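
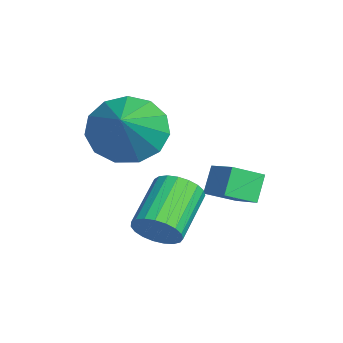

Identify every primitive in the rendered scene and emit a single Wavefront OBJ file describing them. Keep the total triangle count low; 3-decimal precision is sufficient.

v 0.767 0.459 -0.949
v 1.425 0.644 -1.746
v 2.253 0.081 0.189
v 1.345 1.162 -1.472
v 1.083 1.457 -1.031
v 0.72 1.434 -0.564
v 0.371 1.102 -0.22
v 0.149 0.566 -0.107
v 0.123 -0.005 -0.262
v 0.301 -0.428 -0.635
v 0.627 -0.57 -1.107
v 0.998 -0.385 -1.53
v 1.295 0.067 -1.768
v 2.114 3.065 -1.982
v 2.289 2.242 -1.542
v 2.882 3.412 -1.637
v 3.056 2.588 -1.197
v 2.544 2.792 -2.663
v 2.718 1.968 -2.223
v 3.311 3.138 -2.318
v 3.486 2.315 -1.878
v 3.674 0.693 -2.818
v 4.107 1.055 -2.495
v 2.959 1.79 -1.78
v 2.526 1.427 -2.102
v 4.064 1.203 -2.717
v 2.915 1.938 -2.002
v 3.953 1.263 -2.956
v 2.805 1.998 -2.241
v 3.794 1.224 -3.172
v 2.646 1.959 -2.456
v 3.615 1.094 -3.326
v 2.466 1.829 -2.61
v 3.445 0.894 -3.392
v 2.297 1.629 -2.676
v 3.316 0.659 -3.359
v 2.167 1.394 -2.643
v 3.248 0.43 -3.232
v 2.099 1.165 -2.517
v 3.254 0.246 -3.034
v 2.105 0.981 -2.318
v 3.333 0.14 -2.798
v 2.184 0.875 -2.083
v 3.47 0.129 -2.566
v 2.322 0.864 -1.85
v 3.643 0.215 -2.377
v 2.495 0.95 -1.662
v 3.822 0.384 -2.265
v 2.673 1.119 -1.549
v 3.975 0.607 -2.248
v 2.826 1.342 -1.532
v 4.076 0.844 -2.329
v 2.927 1.579 -1.614
f 2 1 4
f 2 4 3
f 4 1 5
f 4 5 3
f 5 1 6
f 5 6 3
f 6 1 7
f 6 7 3
f 7 1 8
f 7 8 3
f 8 1 9
f 8 9 3
f 9 1 10
f 9 10 3
f 10 1 11
f 10 11 3
f 11 1 12
f 11 12 3
f 12 1 13
f 12 13 3
f 13 1 2
f 13 2 3
f 15 17 14
f 18 15 14
f 14 17 16
f 16 18 14
f 15 21 17
f 19 15 18
f 19 21 15
f 17 21 16
f 20 18 16
f 16 21 20
f 20 19 18
f 21 19 20
f 23 22 26
f 23 26 24
f 24 26 27
f 24 27 25
f 26 22 28
f 26 28 27
f 27 28 29
f 27 29 25
f 28 22 30
f 28 30 29
f 29 30 31
f 29 31 25
f 30 22 32
f 30 32 31
f 31 32 33
f 31 33 25
f 32 22 34
f 32 34 33
f 33 34 35
f 33 35 25
f 34 22 36
f 34 36 35
f 35 36 37
f 35 37 25
f 36 22 38
f 36 38 37
f 37 38 39
f 37 39 25
f 38 22 40
f 38 40 39
f 39 40 41
f 39 41 25
f 40 22 42
f 40 42 41
f 41 42 43
f 41 43 25
f 42 22 44
f 42 44 43
f 43 44 45
f 43 45 25
f 44 22 46
f 44 46 45
f 45 46 47
f 45 47 25
f 46 22 48
f 46 48 47
f 47 48 49
f 47 49 25
f 48 22 50
f 48 50 49
f 49 50 51
f 49 51 25
f 50 22 52
f 50 52 51
f 51 52 53
f 51 53 25
f 52 22 23
f 52 23 53
f 53 23 24
f 53 24 25



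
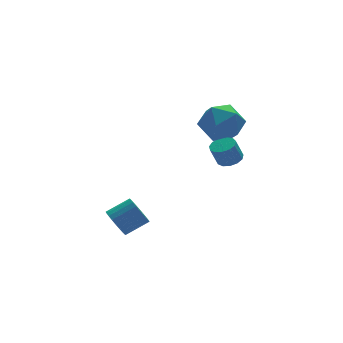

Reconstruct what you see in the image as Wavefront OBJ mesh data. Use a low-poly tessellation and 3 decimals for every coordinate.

v 3.564 0.178 1.337
v 3.927 -0.317 1.482
v 3.539 -0.312 2.468
v 3.176 0.182 2.323
v 4.118 -0.027 1.556
v 3.73 -0.023 2.542
v 4.134 0.328 1.56
v 3.746 0.332 2.547
v 3.968 0.635 1.494
v 3.58 0.639 2.48
v 3.675 0.797 1.378
v 3.287 0.801 2.364
v 3.346 0.762 1.248
v 2.958 0.767 2.235
v 3.086 0.542 1.147
v 2.698 0.547 2.134
v 2.978 0.206 1.106
v 2.59 0.211 2.093
v 3.056 -0.138 1.139
v 2.668 -0.134 2.125
v 3.296 -0.383 1.234
v 2.908 -0.378 2.22
v 3.62 -0.449 1.362
v 3.232 -0.445 2.348
v -2.329 -0.68 -0.887
v -1.994 -0.268 -1.431
v -0.897 -0.348 -0.817
v -1.231 -0.76 -0.273
v -2.083 -0.056 -1.244
v -0.986 -0.135 -0.63
v -2.21 0.061 -1.003
v -1.113 -0.018 -0.389
v -2.354 0.066 -0.744
v -1.257 -0.014 -0.13
v -2.495 -0.043 -0.507
v -1.398 -0.123 0.107
v -2.61 -0.25 -0.328
v -1.513 -0.329 0.286
v -2.683 -0.521 -0.234
v -1.585 -0.601 0.38
v -2.701 -0.817 -0.239
v -1.604 -0.897 0.375
v -2.663 -1.092 -0.343
v -1.566 -1.172 0.271
v -2.574 -1.305 -0.53
v -1.477 -1.384 0.084
v -2.447 -1.422 -0.771
v -1.35 -1.501 -0.157
v -2.303 -1.426 -1.03
v -1.206 -1.506 -0.416
v -2.162 -1.317 -1.267
v -1.065 -1.397 -0.653
v -2.047 -1.111 -1.446
v -0.95 -1.19 -0.832
v -1.975 -0.839 -1.54
v -0.877 -0.919 -0.926
v -1.956 -0.543 -1.535
v -0.859 -0.623 -0.921
v 4.264 1.692 3.903
v 4.715 0.957 3.085
v 2.505 1.423 3.175
v 2.956 0.688 2.357
v 2.934 0.364 3.5
v 4.021 0.53 3.95
v 3.199 1.85 2.31
v 4.286 2.016 2.76
v 4.056 1.055 2.101
v 3.892 0.136 2.836
v 3.328 2.244 3.424
v 3.164 1.325 4.159
f 2 1 5
f 2 5 3
f 3 5 6
f 3 6 4
f 5 1 7
f 5 7 6
f 6 7 8
f 6 8 4
f 7 1 9
f 7 9 8
f 8 9 10
f 8 10 4
f 9 1 11
f 9 11 10
f 10 11 12
f 10 12 4
f 11 1 13
f 11 13 12
f 12 13 14
f 12 14 4
f 13 1 15
f 13 15 14
f 14 15 16
f 14 16 4
f 15 1 17
f 15 17 16
f 16 17 18
f 16 18 4
f 17 1 19
f 17 19 18
f 18 19 20
f 18 20 4
f 19 1 21
f 19 21 20
f 20 21 22
f 20 22 4
f 21 1 23
f 21 23 22
f 22 23 24
f 22 24 4
f 23 1 2
f 23 2 24
f 24 2 3
f 24 3 4
f 26 25 29
f 26 29 27
f 27 29 30
f 27 30 28
f 29 25 31
f 29 31 30
f 30 31 32
f 30 32 28
f 31 25 33
f 31 33 32
f 32 33 34
f 32 34 28
f 33 25 35
f 33 35 34
f 34 35 36
f 34 36 28
f 35 25 37
f 35 37 36
f 36 37 38
f 36 38 28
f 37 25 39
f 37 39 38
f 38 39 40
f 38 40 28
f 39 25 41
f 39 41 40
f 40 41 42
f 40 42 28
f 41 25 43
f 41 43 42
f 42 43 44
f 42 44 28
f 43 25 45
f 43 45 44
f 44 45 46
f 44 46 28
f 45 25 47
f 45 47 46
f 46 47 48
f 46 48 28
f 47 25 49
f 47 49 48
f 48 49 50
f 48 50 28
f 49 25 51
f 49 51 50
f 50 51 52
f 50 52 28
f 51 25 53
f 51 53 52
f 52 53 54
f 52 54 28
f 53 25 55
f 53 55 54
f 54 55 56
f 54 56 28
f 55 25 57
f 55 57 56
f 56 57 58
f 56 58 28
f 57 25 26
f 57 26 58
f 58 26 27
f 58 27 28
f 59 70 64
f 59 64 60
f 59 60 66
f 59 66 69
f 59 69 70
f 60 64 68
f 64 70 63
f 70 69 61
f 69 66 65
f 66 60 67
f 62 68 63
f 62 63 61
f 62 61 65
f 62 65 67
f 62 67 68
f 63 68 64
f 61 63 70
f 65 61 69
f 67 65 66
f 68 67 60



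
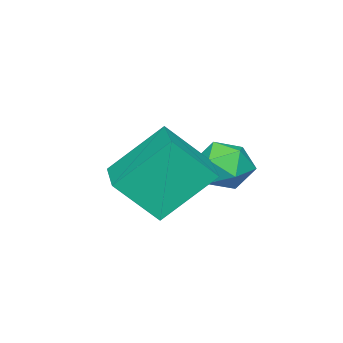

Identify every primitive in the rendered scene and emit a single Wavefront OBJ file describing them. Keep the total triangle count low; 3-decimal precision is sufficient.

v 0.233 -2.354 3.283
v 0.574 -2.529 3.849
v 0.486 -3.331 2.831
v 0.827 -3.506 3.397
v 0.146 -3.449 3.411
v -0.011 -2.846 3.691
v 1.071 -3.014 2.989
v 0.914 -2.411 3.269
v 1.091 -2.937 3.668
v 0.52 -3.205 3.929
v 0.54 -2.655 2.751
v -0.031 -2.923 3.012
v 2.276 -4.559 3.441
v 1.459 -3.747 4.537
v 1.725 -3.829 2.489
v 0.907 -3.017 3.585
v 3.273 -3.683 3.535
v 2.455 -2.871 4.631
v 2.721 -2.953 2.583
v 1.904 -2.141 3.679
f 1 12 6
f 1 6 2
f 1 2 8
f 1 8 11
f 1 11 12
f 2 6 10
f 6 12 5
f 12 11 3
f 11 8 7
f 8 2 9
f 4 10 5
f 4 5 3
f 4 3 7
f 4 7 9
f 4 9 10
f 5 10 6
f 3 5 12
f 7 3 11
f 9 7 8
f 10 9 2
f 14 16 13
f 17 14 13
f 13 16 15
f 15 17 13
f 14 20 16
f 18 14 17
f 18 20 14
f 16 20 15
f 19 17 15
f 15 20 19
f 19 18 17
f 20 18 19



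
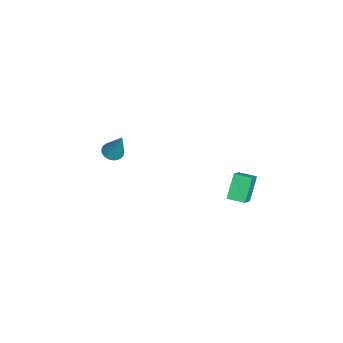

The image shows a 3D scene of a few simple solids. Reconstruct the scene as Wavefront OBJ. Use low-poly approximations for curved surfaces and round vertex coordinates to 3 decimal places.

v -4.228 -3.542 -0.087
v -3.619 -3.483 -0.305
v -3.632 -2.978 1.727
v -3.718 -3.236 -0.349
v -3.906 -3.041 -0.348
v -4.149 -2.933 -0.301
v -4.406 -2.93 -0.218
v -4.632 -3.033 -0.111
v -4.789 -3.224 -0.001
v -4.848 -3.469 0.095
v -4.801 -3.727 0.16
v -4.654 -3.953 0.181
v -4.434 -4.108 0.157
v -4.178 -4.165 0.09
v -3.931 -4.114 -0.007
v -3.735 -3.964 -0.118
v -3.625 -3.741 -0.223
v 1.712 3.268 3.911
v 2.805 2.998 4.856
v 1.992 4.195 3.852
v 3.085 3.925 4.797
v 2.635 2.915 2.743
v 3.728 2.645 3.688
v 2.915 3.842 2.684
v 4.008 3.572 3.629
f 2 1 4
f 2 4 3
f 4 1 5
f 4 5 3
f 5 1 6
f 5 6 3
f 6 1 7
f 6 7 3
f 7 1 8
f 7 8 3
f 8 1 9
f 8 9 3
f 9 1 10
f 9 10 3
f 10 1 11
f 10 11 3
f 11 1 12
f 11 12 3
f 12 1 13
f 12 13 3
f 13 1 14
f 13 14 3
f 14 1 15
f 14 15 3
f 15 1 16
f 15 16 3
f 16 1 17
f 16 17 3
f 17 1 2
f 17 2 3
f 19 21 18
f 22 19 18
f 18 21 20
f 20 22 18
f 19 25 21
f 23 19 22
f 23 25 19
f 21 25 20
f 24 22 20
f 20 25 24
f 24 23 22
f 25 23 24



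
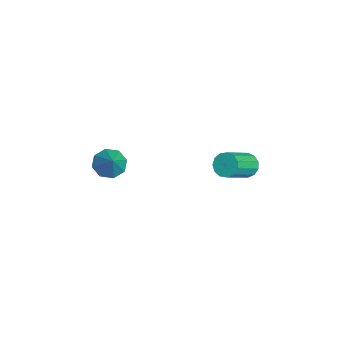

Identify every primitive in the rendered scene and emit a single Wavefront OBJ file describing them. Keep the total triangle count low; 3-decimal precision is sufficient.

v 0.188 4.437 0.875
v 0.648 4.468 0.431
v 1.612 3.453 1.36
v 1.152 3.423 1.805
v 0.71 4.738 0.661
v 1.675 3.724 1.59
v 0.607 4.913 0.959
v 1.572 3.899 1.888
v 0.371 4.937 1.231
v 1.336 3.923 2.16
v 0.077 4.802 1.389
v 1.041 3.788 2.318
v -0.183 4.552 1.385
v 0.782 3.537 2.314
v -0.324 4.265 1.219
v 0.64 3.25 2.148
v -0.303 4.032 0.943
v 0.661 3.018 1.872
v -0.126 3.929 0.647
v 0.838 2.914 1.576
v 0.15 3.987 0.423
v 1.115 2.972 1.352
v 0.439 4.187 0.342
v 1.403 3.173 1.271
v 0.264 -1.432 1.5
v 0.801 -1.296 0.965
v 1.216 -1.328 2.48
v 0.546 -0.802 1.159
v 0.127 -0.676 1.554
v -0.212 -0.993 1.917
v -0.272 -1.567 2.036
v -0.018 -2.062 1.841
v 0.401 -2.187 1.446
v 0.74 -1.87 1.084
f 2 1 5
f 2 5 3
f 3 5 6
f 3 6 4
f 5 1 7
f 5 7 6
f 6 7 8
f 6 8 4
f 7 1 9
f 7 9 8
f 8 9 10
f 8 10 4
f 9 1 11
f 9 11 10
f 10 11 12
f 10 12 4
f 11 1 13
f 11 13 12
f 12 13 14
f 12 14 4
f 13 1 15
f 13 15 14
f 14 15 16
f 14 16 4
f 15 1 17
f 15 17 16
f 16 17 18
f 16 18 4
f 17 1 19
f 17 19 18
f 18 19 20
f 18 20 4
f 19 1 21
f 19 21 20
f 20 21 22
f 20 22 4
f 21 1 23
f 21 23 22
f 22 23 24
f 22 24 4
f 23 1 2
f 23 2 24
f 24 2 3
f 24 3 4
f 26 25 28
f 26 28 27
f 28 25 29
f 28 29 27
f 29 25 30
f 29 30 27
f 30 25 31
f 30 31 27
f 31 25 32
f 31 32 27
f 32 25 33
f 32 33 27
f 33 25 34
f 33 34 27
f 34 25 26
f 34 26 27



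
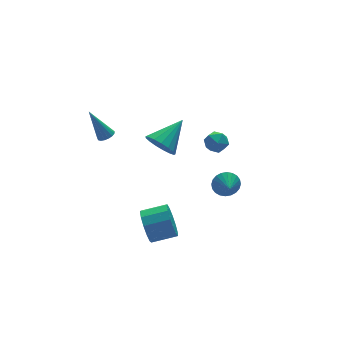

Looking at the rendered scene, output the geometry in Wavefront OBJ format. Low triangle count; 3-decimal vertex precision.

v 3.382 -0.944 -2.97
v 3.876 -0.778 -2.298
v 3.078 -1.896 -2.51
v 3.589 -0.64 -2.203
v 3.271 -0.549 -2.225
v 2.97 -0.518 -2.36
v 2.731 -0.552 -2.588
v 2.592 -0.646 -2.874
v 2.573 -0.784 -3.175
v 2.677 -0.948 -3.444
v 2.888 -1.11 -3.641
v 3.175 -1.248 -3.736
v 3.493 -1.339 -3.714
v 3.794 -1.37 -3.579
v 4.033 -1.336 -3.351
v 4.172 -1.243 -3.065
v 4.191 -1.104 -2.764
v 4.087 -0.94 -2.495
v -0.32 0.005 1.302
v 0.272 -0.482 0.63
v 1.42 0.635 2.378
v 0.226 -0.034 0.442
v 0.055 0.423 0.451
v -0.202 0.785 0.655
v -0.486 0.968 1.008
v -0.732 0.93 1.428
v -0.883 0.681 1.819
v -0.906 0.277 2.092
v -0.794 -0.19 2.184
v -0.574 -0.611 2.074
v -0.295 -0.892 1.788
v -0.023 -0.966 1.39
v 0.182 -0.819 0.972
v -2.253 -1.934 -3.519
v -1.845 -1.566 -4.461
v -0.46 -2.078 -4.062
v -0.867 -2.446 -3.121
v -1.791 -1.106 -4.058
v -0.406 -1.618 -3.659
v -1.884 -0.909 -3.483
v -0.498 -1.421 -3.085
v -2.093 -1.037 -2.92
v -0.708 -1.55 -2.522
v -2.353 -1.45 -2.548
v -0.968 -1.963 -2.149
v -2.582 -2.017 -2.483
v -1.196 -2.529 -2.085
v -2.705 -2.557 -2.748
v -1.32 -3.07 -2.349
v -2.685 -2.899 -3.258
v -1.3 -3.412 -2.859
v -2.528 -2.935 -3.85
v -1.143 -3.448 -3.452
v -2.283 -2.653 -4.338
v -0.898 -3.166 -3.939
v -2.029 -2.142 -4.566
v -0.643 -2.655 -4.167
v 1.286 -2.309 2.3
v 1.615 -1.975 2.934
v 2.425 -2.345 1.726
v 2.754 -2.011 2.36
v 2.479 -2.748 2.401
v 1.776 -2.727 2.756
v 2.264 -1.593 1.904
v 1.561 -1.572 2.259
v 2.22 -1.533 2.689
v 2.353 -2.247 2.996
v 1.687 -2.073 1.664
v 1.82 -2.787 1.971
v -3.294 0.67 2.899
v -2.928 0.377 3.146
v -3.966 1.35 4.701
v -2.811 0.598 3.106
v -2.805 0.836 3.018
v -2.911 1.036 2.904
v -3.104 1.152 2.788
v -3.341 1.158 2.697
v -3.567 1.052 2.653
v -3.731 0.858 2.665
v -3.794 0.621 2.731
v -3.743 0.396 2.835
v -3.589 0.233 2.954
v -3.367 0.17 3.06
v -3.129 0.222 3.129
f 2 1 4
f 2 4 3
f 4 1 5
f 4 5 3
f 5 1 6
f 5 6 3
f 6 1 7
f 6 7 3
f 7 1 8
f 7 8 3
f 8 1 9
f 8 9 3
f 9 1 10
f 9 10 3
f 10 1 11
f 10 11 3
f 11 1 12
f 11 12 3
f 12 1 13
f 12 13 3
f 13 1 14
f 13 14 3
f 14 1 15
f 14 15 3
f 15 1 16
f 15 16 3
f 16 1 17
f 16 17 3
f 17 1 18
f 17 18 3
f 18 1 2
f 18 2 3
f 20 19 22
f 20 22 21
f 22 19 23
f 22 23 21
f 23 19 24
f 23 24 21
f 24 19 25
f 24 25 21
f 25 19 26
f 25 26 21
f 26 19 27
f 26 27 21
f 27 19 28
f 27 28 21
f 28 19 29
f 28 29 21
f 29 19 30
f 29 30 21
f 30 19 31
f 30 31 21
f 31 19 32
f 31 32 21
f 32 19 33
f 32 33 21
f 33 19 20
f 33 20 21
f 35 34 38
f 35 38 36
f 36 38 39
f 36 39 37
f 38 34 40
f 38 40 39
f 39 40 41
f 39 41 37
f 40 34 42
f 40 42 41
f 41 42 43
f 41 43 37
f 42 34 44
f 42 44 43
f 43 44 45
f 43 45 37
f 44 34 46
f 44 46 45
f 45 46 47
f 45 47 37
f 46 34 48
f 46 48 47
f 47 48 49
f 47 49 37
f 48 34 50
f 48 50 49
f 49 50 51
f 49 51 37
f 50 34 52
f 50 52 51
f 51 52 53
f 51 53 37
f 52 34 54
f 52 54 53
f 53 54 55
f 53 55 37
f 54 34 56
f 54 56 55
f 55 56 57
f 55 57 37
f 56 34 35
f 56 35 57
f 57 35 36
f 57 36 37
f 58 69 63
f 58 63 59
f 58 59 65
f 58 65 68
f 58 68 69
f 59 63 67
f 63 69 62
f 69 68 60
f 68 65 64
f 65 59 66
f 61 67 62
f 61 62 60
f 61 60 64
f 61 64 66
f 61 66 67
f 62 67 63
f 60 62 69
f 64 60 68
f 66 64 65
f 67 66 59
f 71 70 73
f 71 73 72
f 73 70 74
f 73 74 72
f 74 70 75
f 74 75 72
f 75 70 76
f 75 76 72
f 76 70 77
f 76 77 72
f 77 70 78
f 77 78 72
f 78 70 79
f 78 79 72
f 79 70 80
f 79 80 72
f 80 70 81
f 80 81 72
f 81 70 82
f 81 82 72
f 82 70 83
f 82 83 72
f 83 70 84
f 83 84 72
f 84 70 71
f 84 71 72



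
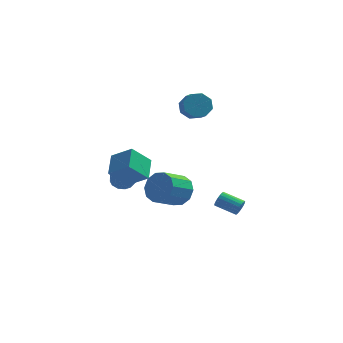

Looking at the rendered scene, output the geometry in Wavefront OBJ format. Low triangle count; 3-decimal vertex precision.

v 4.369 -0.516 -2.363
v 4.586 -0.344 -1.912
v 3.389 0.048 -1.485
v 3.171 -0.124 -1.937
v 4.598 -0.154 -2.052
v 3.401 0.238 -1.625
v 4.565 -0.036 -2.253
v 3.368 0.356 -1.826
v 4.493 -0.014 -2.477
v 3.296 0.379 -2.05
v 4.396 -0.09 -2.677
v 3.199 0.302 -2.251
v 4.294 -0.251 -2.816
v 3.097 0.141 -2.39
v 4.206 -0.465 -2.865
v 3.009 -0.072 -2.439
v 4.151 -0.688 -2.815
v 2.954 -0.296 -2.388
v 4.139 -0.878 -2.675
v 2.942 -0.486 -2.248
v 4.172 -0.996 -2.474
v 2.975 -0.604 -2.047
v 4.244 -1.019 -2.25
v 3.047 -0.626 -1.823
v 4.341 -0.942 -2.049
v 3.144 -0.55 -1.623
v 4.443 -0.781 -1.91
v 3.246 -0.389 -1.484
v 4.531 -0.568 -1.861
v 3.334 -0.175 -1.435
v -2.298 2.418 -1.498
v -1.794 2.061 -2.006
v -2.926 1.299 -1.334
v -2.422 0.942 -1.842
v -2.162 1.187 -1.127
v -1.774 1.878 -1.228
v -2.946 1.482 -2.112
v -2.558 2.173 -2.213
v -2.195 1.482 -2.385
v -1.711 1.3 -1.776
v -3.009 2.06 -1.564
v -2.525 1.878 -0.955
v -1.991 2.337 -1.766
v -2.729 1.023 -1.574
v -2.576 1.166 -1.153
v -2.28 0.956 -1.452
v -1.979 2.23 -1.309
v -1.683 2.02 -1.608
v -1.9 1.506 -1.091
v -3.037 1.34 -1.732
v -2.741 1.13 -2.031
v -2.44 2.404 -1.888
v -2.144 2.194 -2.187
v -2.82 1.854 -2.249
v -1.93 1.787 -2.288
v -2.299 1.13 -2.191
v -2.607 1.447 -2.35
v -2.379 1.854 -2.41
v -1.646 1.68 -1.93
v -2.015 1.023 -1.833
v -1.862 1.167 -1.413
v -1.634 1.573 -1.473
v -1.881 1.34 -2.153
v -2.705 2.337 -1.507
v -3.074 1.68 -1.41
v -3.086 1.787 -1.867
v -2.858 2.193 -1.927
v -2.421 2.23 -1.149
v -2.79 1.573 -1.052
v -2.341 1.506 -0.93
v -2.113 1.913 -0.99
v -2.839 2.02 -1.187
v -2.463 -3.144 1.347
v -2.48 -1.832 2.009
v -1.505 -2.563 0.219
v -1.522 -1.251 0.881
v -1.298 -3.529 2.139
v -1.315 -2.217 2.801
v -0.34 -2.948 1.011
v -0.357 -1.636 1.673
v 1.434 3.171 3.486
v 1.883 2.895 2.794
v 2.215 2.113 3.322
v 1.766 2.389 4.014
v 2.237 3.306 3.18
v 2.569 2.525 3.708
v 2.12 3.638 3.745
v 2.453 2.856 4.273
v 1.602 3.696 4.159
v 1.934 2.915 4.686
v 0.985 3.447 4.178
v 1.317 2.665 4.706
v 0.631 3.035 3.792
v 0.963 2.254 4.32
v 0.747 2.704 3.227
v 1.08 1.922 3.755
v 1.266 2.645 2.814
v 1.598 1.864 3.341
v 0.586 3.573 -3.51
v 1.461 3.055 -3.119
v 0.43 1.948 -2.279
v -0.446 2.467 -2.67
v 1.295 3.54 -2.683
v 0.263 2.434 -1.843
v 0.857 4.039 -2.562
v -0.174 2.932 -1.723
v 0.317 4.359 -2.804
v -0.715 3.253 -1.965
v -0.122 4.38 -3.315
v -1.153 3.273 -2.476
v -0.29 4.092 -3.901
v -1.321 2.985 -3.061
v -0.123 3.606 -4.337
v -1.155 2.5 -3.497
v 0.314 3.108 -4.457
v -0.717 2.001 -3.618
v 0.855 2.787 -4.215
v -0.177 1.681 -3.376
v 1.293 2.767 -3.704
v 0.262 1.66 -2.865
f 2 1 5
f 2 5 3
f 3 5 6
f 3 6 4
f 5 1 7
f 5 7 6
f 6 7 8
f 6 8 4
f 7 1 9
f 7 9 8
f 8 9 10
f 8 10 4
f 9 1 11
f 9 11 10
f 10 11 12
f 10 12 4
f 11 1 13
f 11 13 12
f 12 13 14
f 12 14 4
f 13 1 15
f 13 15 14
f 14 15 16
f 14 16 4
f 15 1 17
f 15 17 16
f 16 17 18
f 16 18 4
f 17 1 19
f 17 19 18
f 18 19 20
f 18 20 4
f 19 1 21
f 19 21 20
f 20 21 22
f 20 22 4
f 21 1 23
f 21 23 22
f 22 23 24
f 22 24 4
f 23 1 25
f 23 25 24
f 24 25 26
f 24 26 4
f 25 1 27
f 25 27 26
f 26 27 28
f 26 28 4
f 27 1 29
f 27 29 28
f 28 29 30
f 28 30 4
f 29 1 2
f 29 2 30
f 30 2 3
f 30 3 4
f 31 68 47
f 68 42 71
f 47 71 36
f 68 71 47
f 31 47 43
f 47 36 48
f 43 48 32
f 47 48 43
f 31 43 52
f 43 32 53
f 52 53 38
f 43 53 52
f 31 52 64
f 52 38 67
f 64 67 41
f 52 67 64
f 31 64 68
f 64 41 72
f 68 72 42
f 64 72 68
f 32 48 59
f 48 36 62
f 59 62 40
f 48 62 59
f 36 71 49
f 71 42 70
f 49 70 35
f 71 70 49
f 42 72 69
f 72 41 65
f 69 65 33
f 72 65 69
f 41 67 66
f 67 38 54
f 66 54 37
f 67 54 66
f 38 53 58
f 53 32 55
f 58 55 39
f 53 55 58
f 34 60 46
f 60 40 61
f 46 61 35
f 60 61 46
f 34 46 44
f 46 35 45
f 44 45 33
f 46 45 44
f 34 44 51
f 44 33 50
f 51 50 37
f 44 50 51
f 34 51 56
f 51 37 57
f 56 57 39
f 51 57 56
f 34 56 60
f 56 39 63
f 60 63 40
f 56 63 60
f 35 61 49
f 61 40 62
f 49 62 36
f 61 62 49
f 33 45 69
f 45 35 70
f 69 70 42
f 45 70 69
f 37 50 66
f 50 33 65
f 66 65 41
f 50 65 66
f 39 57 58
f 57 37 54
f 58 54 38
f 57 54 58
f 40 63 59
f 63 39 55
f 59 55 32
f 63 55 59
f 74 76 73
f 77 74 73
f 73 76 75
f 75 77 73
f 74 80 76
f 78 74 77
f 78 80 74
f 76 80 75
f 79 77 75
f 75 80 79
f 79 78 77
f 80 78 79
f 82 81 85
f 82 85 83
f 83 85 86
f 83 86 84
f 85 81 87
f 85 87 86
f 86 87 88
f 86 88 84
f 87 81 89
f 87 89 88
f 88 89 90
f 88 90 84
f 89 81 91
f 89 91 90
f 90 91 92
f 90 92 84
f 91 81 93
f 91 93 92
f 92 93 94
f 92 94 84
f 93 81 95
f 93 95 94
f 94 95 96
f 94 96 84
f 95 81 97
f 95 97 96
f 96 97 98
f 96 98 84
f 97 81 82
f 97 82 98
f 98 82 83
f 98 83 84
f 100 99 103
f 100 103 101
f 101 103 104
f 101 104 102
f 103 99 105
f 103 105 104
f 104 105 106
f 104 106 102
f 105 99 107
f 105 107 106
f 106 107 108
f 106 108 102
f 107 99 109
f 107 109 108
f 108 109 110
f 108 110 102
f 109 99 111
f 109 111 110
f 110 111 112
f 110 112 102
f 111 99 113
f 111 113 112
f 112 113 114
f 112 114 102
f 113 99 115
f 113 115 114
f 114 115 116
f 114 116 102
f 115 99 117
f 115 117 116
f 116 117 118
f 116 118 102
f 117 99 119
f 117 119 118
f 118 119 120
f 118 120 102
f 119 99 100
f 119 100 120
f 120 100 101
f 120 101 102



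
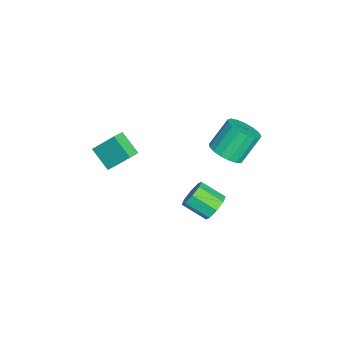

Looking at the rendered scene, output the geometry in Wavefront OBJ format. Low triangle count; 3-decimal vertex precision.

v 0.714 -4.26 0.247
v 0.84 -3 1.65
v 0.005 -3.896 -0.016
v 0.131 -2.635 1.386
v 1.569 -3.285 -0.706
v 1.695 -2.024 0.696
v 0.86 -2.92 -0.97
v 0.986 -1.66 0.433
v 0.849 2.663 -4.385
v 1.59 2.778 -3.835
v 1.192 1.372 -3.005
v 0.451 1.257 -3.555
v 1.008 3.095 -3.577
v 0.609 1.69 -2.747
v 0.332 3.159 -3.793
v -0.066 1.754 -2.962
v -0.04 2.932 -4.355
v -0.439 1.527 -3.525
v 0.108 2.548 -4.935
v -0.29 1.142 -4.105
v 0.691 2.23 -5.193
v 0.292 0.825 -4.363
v 1.366 2.166 -4.978
v 0.968 0.761 -4.147
v 1.739 2.393 -4.415
v 1.34 0.988 -3.585
v 0.961 3.172 0.895
v 1.551 2.55 1.552
v 0.79 3.487 3.122
v 0.199 4.108 2.465
v 1.857 2.956 1.458
v 1.095 3.893 3.028
v 1.957 3.412 1.235
v 1.196 4.348 2.805
v 1.829 3.812 0.934
v 1.068 4.749 2.504
v 1.502 4.066 0.625
v 0.741 5.002 2.194
v 1.051 4.115 0.377
v 0.29 5.051 1.946
v 0.58 3.948 0.248
v -0.182 4.884 1.817
v 0.195 3.603 0.267
v -0.566 4.539 1.837
v -0.014 3.159 0.43
v -0.775 4.095 2
v 0 2.718 0.7
v -0.761 3.655 2.27
v 0.234 2.381 1.014
v -0.527 3.318 2.584
v 0.635 2.226 1.302
v -0.126 3.162 2.871
v 1.11 2.287 1.496
v 0.349 3.223 3.065
f 2 4 1
f 5 2 1
f 1 4 3
f 3 5 1
f 2 8 4
f 6 2 5
f 6 8 2
f 4 8 3
f 7 5 3
f 3 8 7
f 7 6 5
f 8 6 7
f 10 9 13
f 10 13 11
f 11 13 14
f 11 14 12
f 13 9 15
f 13 15 14
f 14 15 16
f 14 16 12
f 15 9 17
f 15 17 16
f 16 17 18
f 16 18 12
f 17 9 19
f 17 19 18
f 18 19 20
f 18 20 12
f 19 9 21
f 19 21 20
f 20 21 22
f 20 22 12
f 21 9 23
f 21 23 22
f 22 23 24
f 22 24 12
f 23 9 25
f 23 25 24
f 24 25 26
f 24 26 12
f 25 9 10
f 25 10 26
f 26 10 11
f 26 11 12
f 28 27 31
f 28 31 29
f 29 31 32
f 29 32 30
f 31 27 33
f 31 33 32
f 32 33 34
f 32 34 30
f 33 27 35
f 33 35 34
f 34 35 36
f 34 36 30
f 35 27 37
f 35 37 36
f 36 37 38
f 36 38 30
f 37 27 39
f 37 39 38
f 38 39 40
f 38 40 30
f 39 27 41
f 39 41 40
f 40 41 42
f 40 42 30
f 41 27 43
f 41 43 42
f 42 43 44
f 42 44 30
f 43 27 45
f 43 45 44
f 44 45 46
f 44 46 30
f 45 27 47
f 45 47 46
f 46 47 48
f 46 48 30
f 47 27 49
f 47 49 48
f 48 49 50
f 48 50 30
f 49 27 51
f 49 51 50
f 50 51 52
f 50 52 30
f 51 27 53
f 51 53 52
f 52 53 54
f 52 54 30
f 53 27 28
f 53 28 54
f 54 28 29
f 54 29 30



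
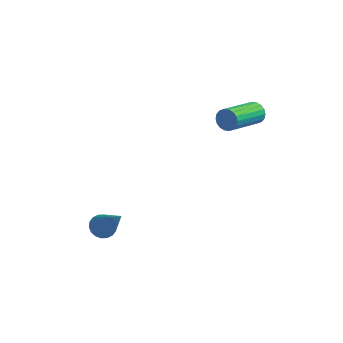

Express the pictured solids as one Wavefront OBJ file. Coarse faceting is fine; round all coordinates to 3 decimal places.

v -4.365 -2.806 -2.295
v -3.918 -2.874 -2.642
v -3.195 -3.534 -0.645
v -3.889 -2.637 -2.558
v -3.954 -2.433 -2.422
v -4.1 -2.303 -2.261
v -4.299 -2.272 -2.107
v -4.511 -2.347 -1.989
v -4.694 -2.514 -1.933
v -4.812 -2.738 -1.948
v -4.842 -2.975 -2.032
v -4.777 -3.179 -2.168
v -4.631 -3.309 -2.329
v -4.432 -3.34 -2.483
v -4.22 -3.265 -2.601
v -4.037 -3.098 -2.657
v 0.098 1.675 2.756
v 0.301 1.461 2.328
v -0.196 -0.188 2.915
v -0.398 0.025 3.344
v 0.479 1.46 2.475
v -0.017 -0.19 3.063
v 0.582 1.501 2.678
v 0.086 -0.148 3.266
v 0.589 1.577 2.897
v 0.093 -0.072 3.484
v 0.499 1.672 3.087
v 0.003 0.023 3.675
v 0.33 1.768 3.213
v -0.167 0.118 3.8
v 0.114 1.845 3.247
v -0.382 0.195 3.835
v -0.104 1.888 3.185
v -0.601 0.239 3.772
v -0.283 1.89 3.037
v -0.779 0.24 3.625
v -0.386 1.848 2.834
v -0.882 0.199 3.422
v -0.393 1.772 2.616
v -0.889 0.123 3.203
v -0.303 1.677 2.425
v -0.799 0.028 3.013
v -0.133 1.582 2.3
v -0.63 -0.068 2.887
v 0.082 1.505 2.265
v -0.414 -0.145 2.853
f 2 1 4
f 2 4 3
f 4 1 5
f 4 5 3
f 5 1 6
f 5 6 3
f 6 1 7
f 6 7 3
f 7 1 8
f 7 8 3
f 8 1 9
f 8 9 3
f 9 1 10
f 9 10 3
f 10 1 11
f 10 11 3
f 11 1 12
f 11 12 3
f 12 1 13
f 12 13 3
f 13 1 14
f 13 14 3
f 14 1 15
f 14 15 3
f 15 1 16
f 15 16 3
f 16 1 2
f 16 2 3
f 18 17 21
f 18 21 19
f 19 21 22
f 19 22 20
f 21 17 23
f 21 23 22
f 22 23 24
f 22 24 20
f 23 17 25
f 23 25 24
f 24 25 26
f 24 26 20
f 25 17 27
f 25 27 26
f 26 27 28
f 26 28 20
f 27 17 29
f 27 29 28
f 28 29 30
f 28 30 20
f 29 17 31
f 29 31 30
f 30 31 32
f 30 32 20
f 31 17 33
f 31 33 32
f 32 33 34
f 32 34 20
f 33 17 35
f 33 35 34
f 34 35 36
f 34 36 20
f 35 17 37
f 35 37 36
f 36 37 38
f 36 38 20
f 37 17 39
f 37 39 38
f 38 39 40
f 38 40 20
f 39 17 41
f 39 41 40
f 40 41 42
f 40 42 20
f 41 17 43
f 41 43 42
f 42 43 44
f 42 44 20
f 43 17 45
f 43 45 44
f 44 45 46
f 44 46 20
f 45 17 18
f 45 18 46
f 46 18 19
f 46 19 20



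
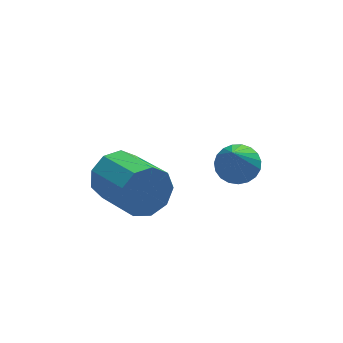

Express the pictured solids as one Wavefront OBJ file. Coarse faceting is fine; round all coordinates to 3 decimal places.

v 3.117 1.066 1.63
v 3.766 1.208 1.881
v 2.663 0.034 3.39
v 3.61 1.44 1.977
v 3.37 1.608 2.013
v 3.086 1.681 1.983
v 2.807 1.649 1.892
v 2.581 1.515 1.755
v 2.449 1.304 1.597
v 2.432 1.052 1.445
v 2.533 0.802 1.325
v 2.735 0.598 1.257
v 3.004 0.475 1.254
v 3.291 0.454 1.316
v 3.549 0.539 1.432
v 3.732 0.715 1.583
v 3.809 0.952 1.741
v -0.368 2.304 0.556
v -0.116 2.725 1.323
v 0.539 1.117 1.99
v 0.288 0.696 1.224
v -0.698 2.51 1.379
v -0.043 0.903 2.046
v -1.125 2.2 1.05
v -0.47 0.592 1.717
v -1.198 1.938 0.49
v -0.543 0.33 1.157
v -0.882 1.847 -0.039
v -0.227 0.239 0.628
v -0.326 1.97 -0.289
v 0.33 0.362 0.378
v 0.211 2.249 -0.144
v 0.867 0.642 0.524
v 0.477 2.554 0.329
v 1.133 0.946 0.997
v 0.348 2.742 0.909
v 1.003 1.134 1.576
f 2 1 4
f 2 4 3
f 4 1 5
f 4 5 3
f 5 1 6
f 5 6 3
f 6 1 7
f 6 7 3
f 7 1 8
f 7 8 3
f 8 1 9
f 8 9 3
f 9 1 10
f 9 10 3
f 10 1 11
f 10 11 3
f 11 1 12
f 11 12 3
f 12 1 13
f 12 13 3
f 13 1 14
f 13 14 3
f 14 1 15
f 14 15 3
f 15 1 16
f 15 16 3
f 16 1 17
f 16 17 3
f 17 1 2
f 17 2 3
f 19 18 22
f 19 22 20
f 20 22 23
f 20 23 21
f 22 18 24
f 22 24 23
f 23 24 25
f 23 25 21
f 24 18 26
f 24 26 25
f 25 26 27
f 25 27 21
f 26 18 28
f 26 28 27
f 27 28 29
f 27 29 21
f 28 18 30
f 28 30 29
f 29 30 31
f 29 31 21
f 30 18 32
f 30 32 31
f 31 32 33
f 31 33 21
f 32 18 34
f 32 34 33
f 33 34 35
f 33 35 21
f 34 18 36
f 34 36 35
f 35 36 37
f 35 37 21
f 36 18 19
f 36 19 37
f 37 19 20
f 37 20 21



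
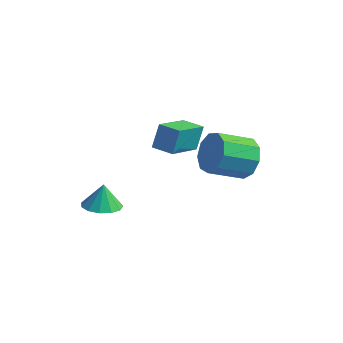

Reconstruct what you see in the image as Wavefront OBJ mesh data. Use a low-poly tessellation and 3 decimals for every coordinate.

v 1.778 -0.952 -0.356
v 2.282 -0.86 0.456
v 1.186 -1.857 1.248
v 0.682 -1.948 0.436
v 1.826 -0.388 0.419
v 0.731 -1.385 1.212
v 1.348 -0.18 0.02
v 0.253 -1.177 0.813
v 1.071 -0.333 -0.555
v -0.024 -1.33 0.238
v 1.125 -0.775 -1.037
v 0.029 -1.772 -0.245
v 1.484 -1.3 -1.201
v 0.388 -2.297 -0.409
v 1.981 -1.662 -0.969
v 0.885 -2.659 -0.177
v 2.382 -1.691 -0.451
v 1.287 -2.688 0.342
v 2.501 -1.374 0.112
v 1.406 -2.371 0.904
v -1.674 -0.076 -1.474
v -1.912 -1.848 -0.354
v -1.641 0.535 -0.5
v -1.879 -1.238 0.619
v -0.721 -0.182 -1.439
v -0.959 -1.955 -0.32
v -0.688 0.428 -0.466
v -0.926 -1.344 0.654
v -3.316 -3.586 -3.231
v -2.89 -2.883 -3.449
v -3.404 -3.214 -2.209
v -3.353 -2.788 -3.523
v -3.805 -2.946 -3.505
v -4.102 -3.307 -3.399
v -4.149 -3.757 -3.24
v -3.932 -4.152 -3.078
v -3.519 -4.367 -2.964
v -3.042 -4.334 -2.935
v -2.652 -4.063 -3
v -2.473 -3.641 -3.138
v -2.562 -3.201 -3.305
f 2 1 5
f 2 5 3
f 3 5 6
f 3 6 4
f 5 1 7
f 5 7 6
f 6 7 8
f 6 8 4
f 7 1 9
f 7 9 8
f 8 9 10
f 8 10 4
f 9 1 11
f 9 11 10
f 10 11 12
f 10 12 4
f 11 1 13
f 11 13 12
f 12 13 14
f 12 14 4
f 13 1 15
f 13 15 14
f 14 15 16
f 14 16 4
f 15 1 17
f 15 17 16
f 16 17 18
f 16 18 4
f 17 1 19
f 17 19 18
f 18 19 20
f 18 20 4
f 19 1 2
f 19 2 20
f 20 2 3
f 20 3 4
f 22 24 21
f 25 22 21
f 21 24 23
f 23 25 21
f 22 28 24
f 26 22 25
f 26 28 22
f 24 28 23
f 27 25 23
f 23 28 27
f 27 26 25
f 28 26 27
f 30 29 32
f 30 32 31
f 32 29 33
f 32 33 31
f 33 29 34
f 33 34 31
f 34 29 35
f 34 35 31
f 35 29 36
f 35 36 31
f 36 29 37
f 36 37 31
f 37 29 38
f 37 38 31
f 38 29 39
f 38 39 31
f 39 29 40
f 39 40 31
f 40 29 41
f 40 41 31
f 41 29 30
f 41 30 31



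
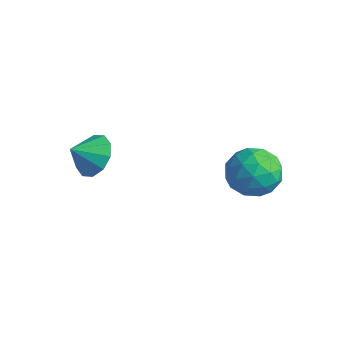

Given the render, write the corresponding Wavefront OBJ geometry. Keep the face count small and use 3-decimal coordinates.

v 0.193 3.959 2.291
v 1.197 3.99 1.763
v 0.523 2.23 2.817
v 1.527 2.261 2.289
v 1.357 2.885 3.222
v 1.153 3.954 2.897
v 0.567 2.266 1.683
v 0.363 3.335 1.358
v 1.429 2.944 1.387
v 1.917 3.326 2.338
v -0.197 2.894 2.242
v 0.291 3.276 3.193
v 0.666 4.127 1.981
v 1.054 2.093 2.599
v 0.954 2.46 3.148
v 1.544 2.479 2.837
v 0.64 4.105 2.648
v 1.231 4.123 2.337
v 1.325 3.474 3.195
v 0.489 2.097 2.243
v 1.08 2.115 1.932
v 0.176 3.741 1.743
v 0.766 3.76 1.432
v 0.395 2.746 1.385
v 1.392 3.53 1.449
v 1.586 2.513 1.758
v 1.022 2.517 1.402
v 0.902 3.145 1.211
v 1.68 3.755 2.009
v 1.874 2.738 2.317
v 1.774 3.105 2.866
v 1.654 3.733 2.675
v 1.815 3.14 1.787
v -0.154 3.482 2.263
v 0.04 2.465 2.571
v 0.066 2.487 1.905
v -0.054 3.115 1.714
v 0.134 3.707 2.822
v 0.328 2.69 3.131
v 0.818 3.075 3.369
v 0.698 3.703 3.178
v -0.095 3.08 2.793
v -3.169 -1.066 2.796
v -2.728 -0.601 3.524
v -3.391 -1.934 3.484
v -3.308 -0.448 3.53
v -3.835 -0.531 3.256
v -4.107 -0.819 2.806
v -4.022 -1.2 2.352
v -3.61 -1.531 2.068
v -3.031 -1.684 2.061
v -2.504 -1.601 2.335
v -2.232 -1.313 2.785
v -2.317 -0.931 3.239
f 1 38 17
f 38 12 41
f 17 41 6
f 38 41 17
f 1 17 13
f 17 6 18
f 13 18 2
f 17 18 13
f 1 13 22
f 13 2 23
f 22 23 8
f 13 23 22
f 1 22 34
f 22 8 37
f 34 37 11
f 22 37 34
f 1 34 38
f 34 11 42
f 38 42 12
f 34 42 38
f 2 18 29
f 18 6 32
f 29 32 10
f 18 32 29
f 6 41 19
f 41 12 40
f 19 40 5
f 41 40 19
f 12 42 39
f 42 11 35
f 39 35 3
f 42 35 39
f 11 37 36
f 37 8 24
f 36 24 7
f 37 24 36
f 8 23 28
f 23 2 25
f 28 25 9
f 23 25 28
f 4 30 16
f 30 10 31
f 16 31 5
f 30 31 16
f 4 16 14
f 16 5 15
f 14 15 3
f 16 15 14
f 4 14 21
f 14 3 20
f 21 20 7
f 14 20 21
f 4 21 26
f 21 7 27
f 26 27 9
f 21 27 26
f 4 26 30
f 26 9 33
f 30 33 10
f 26 33 30
f 5 31 19
f 31 10 32
f 19 32 6
f 31 32 19
f 3 15 39
f 15 5 40
f 39 40 12
f 15 40 39
f 7 20 36
f 20 3 35
f 36 35 11
f 20 35 36
f 9 27 28
f 27 7 24
f 28 24 8
f 27 24 28
f 10 33 29
f 33 9 25
f 29 25 2
f 33 25 29
f 44 43 46
f 44 46 45
f 46 43 47
f 46 47 45
f 47 43 48
f 47 48 45
f 48 43 49
f 48 49 45
f 49 43 50
f 49 50 45
f 50 43 51
f 50 51 45
f 51 43 52
f 51 52 45
f 52 43 53
f 52 53 45
f 53 43 54
f 53 54 45
f 54 43 44
f 54 44 45



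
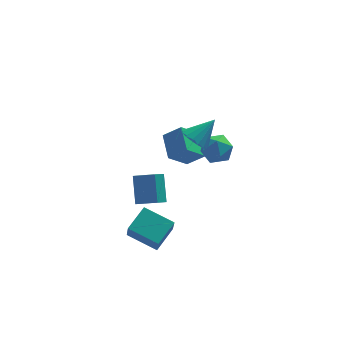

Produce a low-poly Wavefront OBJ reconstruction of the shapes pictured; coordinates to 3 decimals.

v 1.397 0.008 2.551
v 2.156 -0.373 1.901
v 2.783 0.452 3.909
v 2.122 0.122 1.773
v 1.922 0.591 1.824
v 1.602 0.926 2.042
v 1.235 1.051 2.376
v 0.905 0.937 2.751
v 0.687 0.61 3.08
v 0.632 0.146 3.287
v 0.753 -0.351 3.327
v 1.021 -0.765 3.188
v 1.375 -1.002 2.904
v 1.734 -1.007 2.539
v 2.016 -0.78 2.177
v -3.521 -3.108 -3.198
v -3.587 -3.916 -1.772
v -2.281 -1.905 -2.458
v -2.347 -2.713 -1.033
v -1.893 -4.387 -3.847
v -1.959 -5.195 -2.422
v -0.653 -3.184 -3.108
v -0.719 -3.992 -1.682
v 2.44 1.684 1.169
v 3.101 2.153 0.286
v 3.039 -0.093 0.674
v 3.7 0.376 -0.209
v 4.006 0.565 0.934
v 3.636 1.663 1.24
v 2.504 0.397 -0.28
v 2.134 1.495 0.026
v 3.141 1.357 -0.61
v 4.069 1.462 0.141
v 2.071 0.598 0.819
v 2.999 0.703 1.57
v 1.689 3.447 -2.932
v 0.338 2.923 -1.597
v 1.714 5.29 -2.183
v 0.363 4.766 -0.848
v 2.817 3.034 -1.952
v 1.466 2.51 -0.617
v 2.842 4.877 -1.203
v 1.491 4.353 0.132
v -2.323 -2.791 -0.585
v -3.024 -3.478 0.122
v -2.195 -1.395 0.897
v -2.896 -2.082 1.604
v -1.104 -3.478 -0.044
v -1.805 -4.165 0.663
v -0.976 -2.082 1.438
v -1.677 -2.769 2.145
f 2 1 4
f 2 4 3
f 4 1 5
f 4 5 3
f 5 1 6
f 5 6 3
f 6 1 7
f 6 7 3
f 7 1 8
f 7 8 3
f 8 1 9
f 8 9 3
f 9 1 10
f 9 10 3
f 10 1 11
f 10 11 3
f 11 1 12
f 11 12 3
f 12 1 13
f 12 13 3
f 13 1 14
f 13 14 3
f 14 1 15
f 14 15 3
f 15 1 2
f 15 2 3
f 17 19 16
f 20 17 16
f 16 19 18
f 18 20 16
f 17 23 19
f 21 17 20
f 21 23 17
f 19 23 18
f 22 20 18
f 18 23 22
f 22 21 20
f 23 21 22
f 24 35 29
f 24 29 25
f 24 25 31
f 24 31 34
f 24 34 35
f 25 29 33
f 29 35 28
f 35 34 26
f 34 31 30
f 31 25 32
f 27 33 28
f 27 28 26
f 27 26 30
f 27 30 32
f 27 32 33
f 28 33 29
f 26 28 35
f 30 26 34
f 32 30 31
f 33 32 25
f 37 39 36
f 40 37 36
f 36 39 38
f 38 40 36
f 37 43 39
f 41 37 40
f 41 43 37
f 39 43 38
f 42 40 38
f 38 43 42
f 42 41 40
f 43 41 42
f 45 47 44
f 48 45 44
f 44 47 46
f 46 48 44
f 45 51 47
f 49 45 48
f 49 51 45
f 47 51 46
f 50 48 46
f 46 51 50
f 50 49 48
f 51 49 50



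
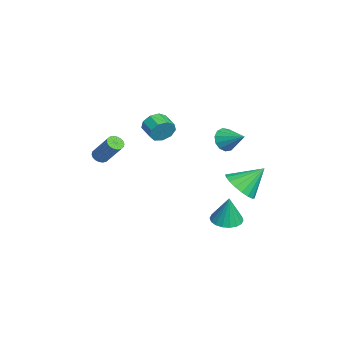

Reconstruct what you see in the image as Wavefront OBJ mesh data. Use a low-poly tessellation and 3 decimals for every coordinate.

v 1.152 -3.999 0.493
v 1.392 -3.703 0.17
v 2.229 -2.905 1.523
v 1.988 -3.201 1.847
v 1.208 -3.587 0.216
v 2.045 -2.789 1.569
v 1.012 -3.553 0.316
v 1.849 -2.755 1.67
v 0.845 -3.606 0.452
v 1.681 -2.809 1.805
v 0.737 -3.738 0.596
v 1.574 -2.94 1.949
v 0.712 -3.922 0.719
v 1.549 -3.124 2.073
v 0.774 -4.12 0.798
v 1.611 -3.322 2.152
v 0.911 -4.295 0.817
v 1.748 -3.497 2.17
v 1.095 -4.411 0.771
v 1.932 -3.613 2.124
v 1.291 -4.445 0.67
v 2.128 -3.647 2.024
v 1.459 -4.391 0.535
v 2.295 -3.594 1.888
v 1.566 -4.26 0.391
v 2.403 -3.462 1.744
v 1.591 -4.076 0.267
v 2.428 -3.278 1.621
v 1.529 -3.878 0.188
v 2.366 -3.08 1.542
v 1.529 2.441 1.744
v 1.997 2.412 1.133
v 2.411 3.359 2.376
v 1.717 2.734 1.057
v 1.377 2.963 1.199
v 1.085 3.027 1.514
v 0.935 2.904 1.902
v 0.973 2.635 2.24
v 1.188 2.304 2.42
v 1.511 2.017 2.386
v 1.841 1.864 2.148
v 2.071 1.895 1.782
v 2.129 2.1 1.404
v 2.841 2.458 -3.425
v 3.465 1.856 -3.498
v 3.139 2.562 -1.735
v 3.658 2.187 -3.553
v 3.689 2.572 -3.582
v 3.552 2.934 -3.58
v 3.274 3.202 -3.548
v 2.91 3.322 -3.491
v 2.533 3.271 -3.421
v 2.217 3.059 -3.352
v 2.024 2.728 -3.298
v 1.993 2.343 -3.268
v 2.13 1.981 -3.27
v 2.407 1.713 -3.303
v 2.771 1.593 -3.36
v 3.148 1.644 -3.429
v -1.872 -0.685 0.749
v -1.551 -0.927 1.429
v -2.426 -1.357 1.69
v -2.748 -1.115 1.011
v -1.772 -0.438 1.493
v -2.647 -0.869 1.754
v -2.04 -0.065 1.209
v -2.916 -0.495 1.47
v -2.23 0.019 0.71
v -3.105 -0.412 0.971
v -2.252 -0.227 0.229
v -3.128 -0.658 0.491
v -2.097 -0.687 -0.008
v -2.972 -1.118 0.253
v -1.836 -1.146 0.109
v -2.712 -1.577 0.37
v -1.593 -1.389 0.526
v -2.468 -1.819 0.787
v -1.48 -1.302 1.047
v -2.355 -1.733 1.308
v 3.675 3.06 -0.577
v 4.661 3.392 -0.782
v 3.505 4.3 0.617
v 4.4 3.646 -1.082
v 3.996 3.784 -1.282
v 3.528 3.778 -1.343
v 3.089 3.63 -1.252
v 2.767 3.37 -1.028
v 2.624 3.048 -0.714
v 2.689 2.728 -0.373
v 2.95 2.474 -0.073
v 3.354 2.337 0.128
v 3.822 2.342 0.188
v 4.261 2.49 0.097
v 4.583 2.751 -0.127
v 4.726 3.073 -0.441
f 2 1 5
f 2 5 3
f 3 5 6
f 3 6 4
f 5 1 7
f 5 7 6
f 6 7 8
f 6 8 4
f 7 1 9
f 7 9 8
f 8 9 10
f 8 10 4
f 9 1 11
f 9 11 10
f 10 11 12
f 10 12 4
f 11 1 13
f 11 13 12
f 12 13 14
f 12 14 4
f 13 1 15
f 13 15 14
f 14 15 16
f 14 16 4
f 15 1 17
f 15 17 16
f 16 17 18
f 16 18 4
f 17 1 19
f 17 19 18
f 18 19 20
f 18 20 4
f 19 1 21
f 19 21 20
f 20 21 22
f 20 22 4
f 21 1 23
f 21 23 22
f 22 23 24
f 22 24 4
f 23 1 25
f 23 25 24
f 24 25 26
f 24 26 4
f 25 1 27
f 25 27 26
f 26 27 28
f 26 28 4
f 27 1 29
f 27 29 28
f 28 29 30
f 28 30 4
f 29 1 2
f 29 2 30
f 30 2 3
f 30 3 4
f 32 31 34
f 32 34 33
f 34 31 35
f 34 35 33
f 35 31 36
f 35 36 33
f 36 31 37
f 36 37 33
f 37 31 38
f 37 38 33
f 38 31 39
f 38 39 33
f 39 31 40
f 39 40 33
f 40 31 41
f 40 41 33
f 41 31 42
f 41 42 33
f 42 31 43
f 42 43 33
f 43 31 32
f 43 32 33
f 45 44 47
f 45 47 46
f 47 44 48
f 47 48 46
f 48 44 49
f 48 49 46
f 49 44 50
f 49 50 46
f 50 44 51
f 50 51 46
f 51 44 52
f 51 52 46
f 52 44 53
f 52 53 46
f 53 44 54
f 53 54 46
f 54 44 55
f 54 55 46
f 55 44 56
f 55 56 46
f 56 44 57
f 56 57 46
f 57 44 58
f 57 58 46
f 58 44 59
f 58 59 46
f 59 44 45
f 59 45 46
f 61 60 64
f 61 64 62
f 62 64 65
f 62 65 63
f 64 60 66
f 64 66 65
f 65 66 67
f 65 67 63
f 66 60 68
f 66 68 67
f 67 68 69
f 67 69 63
f 68 60 70
f 68 70 69
f 69 70 71
f 69 71 63
f 70 60 72
f 70 72 71
f 71 72 73
f 71 73 63
f 72 60 74
f 72 74 73
f 73 74 75
f 73 75 63
f 74 60 76
f 74 76 75
f 75 76 77
f 75 77 63
f 76 60 78
f 76 78 77
f 77 78 79
f 77 79 63
f 78 60 61
f 78 61 79
f 79 61 62
f 79 62 63
f 81 80 83
f 81 83 82
f 83 80 84
f 83 84 82
f 84 80 85
f 84 85 82
f 85 80 86
f 85 86 82
f 86 80 87
f 86 87 82
f 87 80 88
f 87 88 82
f 88 80 89
f 88 89 82
f 89 80 90
f 89 90 82
f 90 80 91
f 90 91 82
f 91 80 92
f 91 92 82
f 92 80 93
f 92 93 82
f 93 80 94
f 93 94 82
f 94 80 95
f 94 95 82
f 95 80 81
f 95 81 82



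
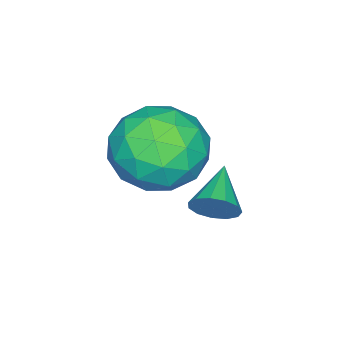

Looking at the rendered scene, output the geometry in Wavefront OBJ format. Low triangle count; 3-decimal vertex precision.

v 2.104 1.868 1.441
v 3.063 1.425 1.549
v 1.577 1.075 2.871
v 2.536 0.632 2.979
v 2.415 1.677 3.12
v 2.741 2.168 2.236
v 1.899 0.332 2.184
v 2.225 0.823 1.3
v 2.936 0.476 2.008
v 3.255 1.307 2.587
v 1.385 1.193 1.833
v 1.704 2.024 2.412
v 2.63 1.716 1.369
v 2.01 0.784 3.051
v 1.939 1.398 3.133
v 2.503 1.138 3.197
v 2.441 2.153 1.773
v 3.005 1.892 1.837
v 2.623 2.041 2.76
v 1.635 0.608 2.583
v 2.199 0.347 2.647
v 2.137 1.362 1.223
v 2.701 1.102 1.287
v 2.017 0.459 1.66
v 3.119 0.898 1.703
v 2.809 0.432 2.543
v 2.435 0.256 2.076
v 2.626 0.544 1.556
v 3.307 1.386 2.043
v 2.996 0.92 2.884
v 2.926 1.535 2.966
v 3.117 1.823 2.447
v 3.232 0.828 2.313
v 1.644 1.58 1.536
v 1.333 1.114 2.377
v 1.523 0.677 1.973
v 1.714 0.965 1.454
v 1.831 2.068 1.877
v 1.521 1.602 2.717
v 2.014 1.956 2.864
v 2.205 2.244 2.344
v 1.408 1.672 2.107
v 1.853 2.224 0.462
v 2.124 1.962 0.849
v 0.867 1.876 0.918
v 2.073 2.243 0.955
v 1.953 2.518 0.904
v 1.801 2.699 0.714
v 1.665 2.73 0.443
v 1.589 2.6 0.179
v 1.596 2.351 0.004
v 1.685 2.061 -0.024
v 1.828 1.824 0.101
v 1.978 1.713 0.342
v 2.088 1.765 0.62
f 1 38 17
f 38 12 41
f 17 41 6
f 38 41 17
f 1 17 13
f 17 6 18
f 13 18 2
f 17 18 13
f 1 13 22
f 13 2 23
f 22 23 8
f 13 23 22
f 1 22 34
f 22 8 37
f 34 37 11
f 22 37 34
f 1 34 38
f 34 11 42
f 38 42 12
f 34 42 38
f 2 18 29
f 18 6 32
f 29 32 10
f 18 32 29
f 6 41 19
f 41 12 40
f 19 40 5
f 41 40 19
f 12 42 39
f 42 11 35
f 39 35 3
f 42 35 39
f 11 37 36
f 37 8 24
f 36 24 7
f 37 24 36
f 8 23 28
f 23 2 25
f 28 25 9
f 23 25 28
f 4 30 16
f 30 10 31
f 16 31 5
f 30 31 16
f 4 16 14
f 16 5 15
f 14 15 3
f 16 15 14
f 4 14 21
f 14 3 20
f 21 20 7
f 14 20 21
f 4 21 26
f 21 7 27
f 26 27 9
f 21 27 26
f 4 26 30
f 26 9 33
f 30 33 10
f 26 33 30
f 5 31 19
f 31 10 32
f 19 32 6
f 31 32 19
f 3 15 39
f 15 5 40
f 39 40 12
f 15 40 39
f 7 20 36
f 20 3 35
f 36 35 11
f 20 35 36
f 9 27 28
f 27 7 24
f 28 24 8
f 27 24 28
f 10 33 29
f 33 9 25
f 29 25 2
f 33 25 29
f 44 43 46
f 44 46 45
f 46 43 47
f 46 47 45
f 47 43 48
f 47 48 45
f 48 43 49
f 48 49 45
f 49 43 50
f 49 50 45
f 50 43 51
f 50 51 45
f 51 43 52
f 51 52 45
f 52 43 53
f 52 53 45
f 53 43 54
f 53 54 45
f 54 43 55
f 54 55 45
f 55 43 44
f 55 44 45



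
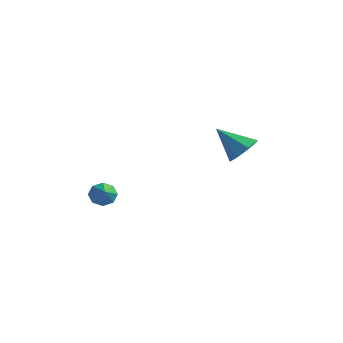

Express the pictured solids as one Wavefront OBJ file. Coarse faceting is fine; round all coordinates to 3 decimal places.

v 0.055 1.737 1.666
v 0.594 1.895 2.264
v -1.055 1.403 2.754
v 0.271 2.404 2.091
v -0.178 2.523 1.669
v -0.491 2.181 1.245
v -0.483 1.579 1.068
v -0.161 1.069 1.241
v 0.289 0.951 1.663
v 0.601 1.293 2.087
v -3.128 -3.404 0.304
v -2.691 -3.024 0.276
v -2.492 -4.096 0.856
v -2.942 -2.967 0.637
v -3.303 -3.166 0.803
v -3.561 -3.504 0.677
v -3.565 -3.784 0.332
v -3.314 -3.841 -0.029
v -2.953 -3.642 -0.195
v -2.695 -3.304 -0.069
f 2 1 4
f 2 4 3
f 4 1 5
f 4 5 3
f 5 1 6
f 5 6 3
f 6 1 7
f 6 7 3
f 7 1 8
f 7 8 3
f 8 1 9
f 8 9 3
f 9 1 10
f 9 10 3
f 10 1 2
f 10 2 3
f 12 11 14
f 12 14 13
f 14 11 15
f 14 15 13
f 15 11 16
f 15 16 13
f 16 11 17
f 16 17 13
f 17 11 18
f 17 18 13
f 18 11 19
f 18 19 13
f 19 11 20
f 19 20 13
f 20 11 12
f 20 12 13



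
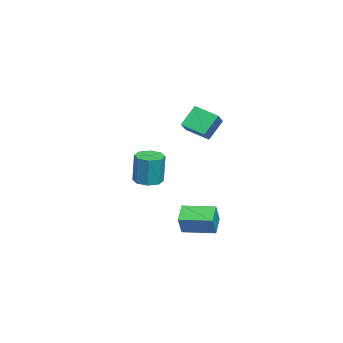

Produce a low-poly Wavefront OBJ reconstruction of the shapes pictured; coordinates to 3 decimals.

v 3.02 -2.419 -0.758
v 3.929 -2.311 -0.853
v 4.128 -2.172 1.202
v 3.22 -2.281 1.298
v 3.582 -1.698 -0.861
v 3.781 -1.559 1.195
v 2.906 -1.508 -0.808
v 3.106 -1.369 1.248
v 2.297 -1.852 -0.726
v 2.497 -1.713 1.33
v 2.112 -2.528 -0.662
v 2.311 -2.389 1.393
v 2.459 -3.141 -0.655
v 2.658 -3.002 1.401
v 3.134 -3.331 -0.708
v 3.334 -3.192 1.348
v 3.743 -2.987 -0.79
v 3.943 -2.848 1.266
v 1.857 -0.324 3.032
v 1.173 0.401 4.322
v 2.225 1.09 2.432
v 1.541 1.816 3.721
v 3.699 -0.376 4.039
v 3.015 0.35 5.328
v 4.067 1.039 3.438
v 3.383 1.764 4.728
v 3.964 -0.287 -4.521
v 2.788 -0.223 -3.821
v 4.132 1.764 -4.427
v 2.956 1.828 -3.727
v 4.724 -0.408 -3.233
v 3.548 -0.344 -2.533
v 4.892 1.643 -3.139
v 3.716 1.707 -2.439
f 2 1 5
f 2 5 3
f 3 5 6
f 3 6 4
f 5 1 7
f 5 7 6
f 6 7 8
f 6 8 4
f 7 1 9
f 7 9 8
f 8 9 10
f 8 10 4
f 9 1 11
f 9 11 10
f 10 11 12
f 10 12 4
f 11 1 13
f 11 13 12
f 12 13 14
f 12 14 4
f 13 1 15
f 13 15 14
f 14 15 16
f 14 16 4
f 15 1 17
f 15 17 16
f 16 17 18
f 16 18 4
f 17 1 2
f 17 2 18
f 18 2 3
f 18 3 4
f 20 22 19
f 23 20 19
f 19 22 21
f 21 23 19
f 20 26 22
f 24 20 23
f 24 26 20
f 22 26 21
f 25 23 21
f 21 26 25
f 25 24 23
f 26 24 25
f 28 30 27
f 31 28 27
f 27 30 29
f 29 31 27
f 28 34 30
f 32 28 31
f 32 34 28
f 30 34 29
f 33 31 29
f 29 34 33
f 33 32 31
f 34 32 33



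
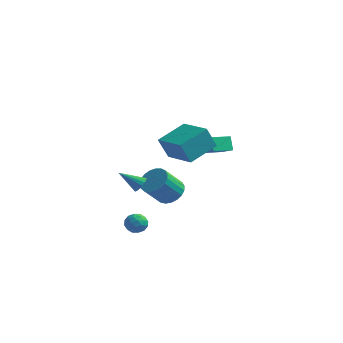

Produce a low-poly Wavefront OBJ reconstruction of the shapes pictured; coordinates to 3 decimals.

v -0.752 -3.508 2.175
v -1.231 -3.783 3.473
v 0.037 -1.866 2.814
v -0.442 -2.141 4.111
v 1.002 -4.519 2.609
v 0.523 -4.794 3.906
v 1.791 -2.877 3.247
v 1.312 -3.152 4.545
v -0.324 2.523 0.834
v -0.92 1.102 1.299
v 0.447 2.331 1.236
v -0.149 0.91 1.701
v 0.009 2.11 -0.001
v -0.587 0.689 0.464
v 0.78 1.918 0.401
v 0.184 0.497 0.866
v -3.244 2.316 -4.098
v -2.476 2.57 -3.562
v -3.089 1.558 -2.205
v -3.856 1.304 -2.742
v -2.743 2.858 -3.468
v -3.356 1.845 -2.112
v -3.097 3.052 -3.483
v -3.71 2.039 -2.127
v -3.476 3.118 -3.604
v -4.089 2.106 -2.248
v -3.814 3.046 -3.811
v -4.427 2.034 -2.455
v -4.054 2.848 -4.068
v -4.667 1.835 -2.711
v -4.154 2.558 -4.329
v -4.767 1.545 -2.973
v -4.097 2.226 -4.551
v -4.709 1.213 -3.195
v -3.891 1.909 -4.695
v -4.504 0.897 -3.338
v -3.574 1.663 -4.735
v -4.187 0.651 -3.379
v -3.2 1.53 -4.665
v -3.813 0.518 -3.309
v -2.833 1.533 -4.497
v -3.446 0.521 -3.141
v -2.537 1.671 -4.26
v -3.15 0.659 -2.904
v -2.364 1.921 -3.996
v -2.977 0.909 -2.639
v -2.342 2.239 -3.748
v -2.955 1.227 -2.392
v -2.51 -3.037 -3.396
v -2.194 -3.427 -2.902
v -3.006 -3.973 -3.818
v -2.69 -4.363 -3.324
v -3.198 -3.91 -3.143
v -2.892 -3.331 -2.883
v -2.308 -4.069 -3.837
v -2.002 -3.49 -3.577
v -2.069 -4.065 -3.174
v -2.62 -3.966 -2.746
v -2.58 -3.434 -3.974
v -3.131 -3.335 -3.546
v -2.309 -3.15 -3.112
v -2.891 -4.25 -3.608
v -3.19 -3.984 -3.502
v -3.004 -4.213 -3.211
v -2.719 -3.094 -3.101
v -2.533 -3.323 -2.81
v -3.123 -3.607 -2.952
v -2.667 -4.077 -3.91
v -2.481 -4.306 -3.619
v -2.196 -3.187 -3.509
v -2.01 -3.416 -3.218
v -2.077 -3.793 -3.768
v -2.05 -3.754 -2.982
v -2.341 -4.304 -3.23
v -2.116 -4.131 -3.531
v -1.936 -3.791 -3.378
v -2.373 -3.696 -2.73
v -2.664 -4.246 -2.977
v -2.963 -3.98 -2.871
v -2.783 -3.64 -2.718
v -2.3 -4.071 -2.89
v -2.536 -3.154 -3.743
v -2.827 -3.704 -3.99
v -2.417 -3.76 -4.002
v -2.237 -3.42 -3.849
v -2.859 -3.096 -3.49
v -3.15 -3.646 -3.738
v -3.264 -3.609 -3.342
v -3.084 -3.269 -3.189
v -2.9 -3.329 -3.83
v -2.902 -2.455 -1.015
v -2.666 -2.182 -0.588
v -4.038 -2.865 -0.125
v -2.822 -1.997 -0.703
v -2.998 -1.918 -0.889
v -3.151 -1.961 -1.105
v -3.247 -2.118 -1.3
v -3.265 -2.352 -1.43
v -3.199 -2.609 -1.464
v -3.065 -2.831 -1.396
v -2.894 -2.967 -1.241
v -2.725 -2.986 -1.034
v -2.597 -2.883 -0.823
v -2.538 -2.682 -0.655
v -2.563 -2.429 -0.57
f 2 4 1
f 5 2 1
f 1 4 3
f 3 5 1
f 2 8 4
f 6 2 5
f 6 8 2
f 4 8 3
f 7 5 3
f 3 8 7
f 7 6 5
f 8 6 7
f 10 12 9
f 13 10 9
f 9 12 11
f 11 13 9
f 10 16 12
f 14 10 13
f 14 16 10
f 12 16 11
f 15 13 11
f 11 16 15
f 15 14 13
f 16 14 15
f 18 17 21
f 18 21 19
f 19 21 22
f 19 22 20
f 21 17 23
f 21 23 22
f 22 23 24
f 22 24 20
f 23 17 25
f 23 25 24
f 24 25 26
f 24 26 20
f 25 17 27
f 25 27 26
f 26 27 28
f 26 28 20
f 27 17 29
f 27 29 28
f 28 29 30
f 28 30 20
f 29 17 31
f 29 31 30
f 30 31 32
f 30 32 20
f 31 17 33
f 31 33 32
f 32 33 34
f 32 34 20
f 33 17 35
f 33 35 34
f 34 35 36
f 34 36 20
f 35 17 37
f 35 37 36
f 36 37 38
f 36 38 20
f 37 17 39
f 37 39 38
f 38 39 40
f 38 40 20
f 39 17 41
f 39 41 40
f 40 41 42
f 40 42 20
f 41 17 43
f 41 43 42
f 42 43 44
f 42 44 20
f 43 17 45
f 43 45 44
f 44 45 46
f 44 46 20
f 45 17 47
f 45 47 46
f 46 47 48
f 46 48 20
f 47 17 18
f 47 18 48
f 48 18 19
f 48 19 20
f 49 86 65
f 86 60 89
f 65 89 54
f 86 89 65
f 49 65 61
f 65 54 66
f 61 66 50
f 65 66 61
f 49 61 70
f 61 50 71
f 70 71 56
f 61 71 70
f 49 70 82
f 70 56 85
f 82 85 59
f 70 85 82
f 49 82 86
f 82 59 90
f 86 90 60
f 82 90 86
f 50 66 77
f 66 54 80
f 77 80 58
f 66 80 77
f 54 89 67
f 89 60 88
f 67 88 53
f 89 88 67
f 60 90 87
f 90 59 83
f 87 83 51
f 90 83 87
f 59 85 84
f 85 56 72
f 84 72 55
f 85 72 84
f 56 71 76
f 71 50 73
f 76 73 57
f 71 73 76
f 52 78 64
f 78 58 79
f 64 79 53
f 78 79 64
f 52 64 62
f 64 53 63
f 62 63 51
f 64 63 62
f 52 62 69
f 62 51 68
f 69 68 55
f 62 68 69
f 52 69 74
f 69 55 75
f 74 75 57
f 69 75 74
f 52 74 78
f 74 57 81
f 78 81 58
f 74 81 78
f 53 79 67
f 79 58 80
f 67 80 54
f 79 80 67
f 51 63 87
f 63 53 88
f 87 88 60
f 63 88 87
f 55 68 84
f 68 51 83
f 84 83 59
f 68 83 84
f 57 75 76
f 75 55 72
f 76 72 56
f 75 72 76
f 58 81 77
f 81 57 73
f 77 73 50
f 81 73 77
f 92 91 94
f 92 94 93
f 94 91 95
f 94 95 93
f 95 91 96
f 95 96 93
f 96 91 97
f 96 97 93
f 97 91 98
f 97 98 93
f 98 91 99
f 98 99 93
f 99 91 100
f 99 100 93
f 100 91 101
f 100 101 93
f 101 91 102
f 101 102 93
f 102 91 103
f 102 103 93
f 103 91 104
f 103 104 93
f 104 91 105
f 104 105 93
f 105 91 92
f 105 92 93



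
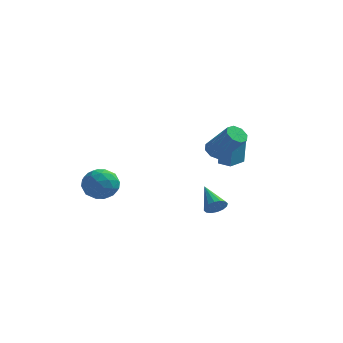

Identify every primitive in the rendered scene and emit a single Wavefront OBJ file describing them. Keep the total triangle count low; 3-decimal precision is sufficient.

v -4.485 -1.491 -0.784
v -3.789 -0.968 -0.123
v -3.131 -2.012 -1.797
v -2.435 -1.489 -1.136
v -2.956 -2.383 -0.783
v -3.793 -2.061 -0.157
v -3.127 -0.919 -1.763
v -3.964 -0.597 -1.137
v -2.949 -0.614 -0.728
v -2.844 -1.518 -0.122
v -4.076 -1.462 -1.798
v -3.971 -2.366 -1.192
v -4.256 -1.184 -0.364
v -2.664 -1.796 -1.556
v -2.971 -2.322 -1.348
v -2.562 -2.014 -0.96
v -4.258 -1.826 -0.384
v -3.849 -1.518 0.004
v -3.36 -2.35 -0.384
v -3.071 -1.462 -1.924
v -2.662 -1.154 -1.536
v -4.358 -0.966 -0.96
v -3.949 -0.658 -0.572
v -3.56 -0.63 -1.536
v -3.353 -0.668 -0.332
v -2.557 -0.974 -0.927
v -2.964 -0.64 -1.296
v -3.456 -0.451 -0.928
v -3.291 -1.2 0.024
v -2.496 -1.506 -0.571
v -2.802 -2.031 -0.364
v -3.294 -1.842 0.004
v -2.798 -0.992 -0.331
v -4.424 -1.474 -1.349
v -3.629 -1.78 -1.944
v -3.626 -1.138 -1.924
v -4.118 -0.949 -1.556
v -4.363 -2.006 -0.993
v -3.567 -2.312 -1.588
v -3.464 -2.529 -0.992
v -3.956 -2.34 -0.624
v -4.122 -1.988 -1.589
v 1.755 3.041 -0.676
v 1.84 3.124 1.06
v 2.213 4.265 -0.757
v 2.298 4.348 0.979
v 2.522 2.752 -0.699
v 2.607 2.835 1.037
v 2.98 3.976 -0.78
v 3.065 4.059 0.956
v 2.692 -1.177 2.079
v 3.11 -0.709 1.872
v 4.385 -1.176 3.395
v 3.968 -1.643 3.601
v 2.774 -0.534 2.207
v 4.049 -1.001 3.73
v 2.391 -0.736 2.467
v 3.666 -1.203 3.989
v 2.184 -1.196 2.499
v 3.459 -1.662 4.021
v 2.275 -1.644 2.285
v 3.55 -2.111 3.808
v 2.611 -1.819 1.95
v 3.886 -2.286 3.473
v 2.994 -1.617 1.691
v 4.269 -2.084 3.213
v 3.201 -1.158 1.659
v 4.476 -1.624 3.181
v 1.684 2.913 -3.982
v 2.202 2.98 -3.517
v 0.696 4.147 -3.058
v 2.273 3.228 -3.772
v 2.185 3.391 -4.083
v 1.963 3.426 -4.367
v 1.667 3.324 -4.548
v 1.374 3.112 -4.578
v 1.165 2.847 -4.447
v 1.094 2.599 -4.192
v 1.182 2.436 -3.881
v 1.404 2.401 -3.596
v 1.701 2.503 -3.415
v 1.993 2.715 -3.386
f 1 38 17
f 38 12 41
f 17 41 6
f 38 41 17
f 1 17 13
f 17 6 18
f 13 18 2
f 17 18 13
f 1 13 22
f 13 2 23
f 22 23 8
f 13 23 22
f 1 22 34
f 22 8 37
f 34 37 11
f 22 37 34
f 1 34 38
f 34 11 42
f 38 42 12
f 34 42 38
f 2 18 29
f 18 6 32
f 29 32 10
f 18 32 29
f 6 41 19
f 41 12 40
f 19 40 5
f 41 40 19
f 12 42 39
f 42 11 35
f 39 35 3
f 42 35 39
f 11 37 36
f 37 8 24
f 36 24 7
f 37 24 36
f 8 23 28
f 23 2 25
f 28 25 9
f 23 25 28
f 4 30 16
f 30 10 31
f 16 31 5
f 30 31 16
f 4 16 14
f 16 5 15
f 14 15 3
f 16 15 14
f 4 14 21
f 14 3 20
f 21 20 7
f 14 20 21
f 4 21 26
f 21 7 27
f 26 27 9
f 21 27 26
f 4 26 30
f 26 9 33
f 30 33 10
f 26 33 30
f 5 31 19
f 31 10 32
f 19 32 6
f 31 32 19
f 3 15 39
f 15 5 40
f 39 40 12
f 15 40 39
f 7 20 36
f 20 3 35
f 36 35 11
f 20 35 36
f 9 27 28
f 27 7 24
f 28 24 8
f 27 24 28
f 10 33 29
f 33 9 25
f 29 25 2
f 33 25 29
f 44 46 43
f 47 44 43
f 43 46 45
f 45 47 43
f 44 50 46
f 48 44 47
f 48 50 44
f 46 50 45
f 49 47 45
f 45 50 49
f 49 48 47
f 50 48 49
f 52 51 55
f 52 55 53
f 53 55 56
f 53 56 54
f 55 51 57
f 55 57 56
f 56 57 58
f 56 58 54
f 57 51 59
f 57 59 58
f 58 59 60
f 58 60 54
f 59 51 61
f 59 61 60
f 60 61 62
f 60 62 54
f 61 51 63
f 61 63 62
f 62 63 64
f 62 64 54
f 63 51 65
f 63 65 64
f 64 65 66
f 64 66 54
f 65 51 67
f 65 67 66
f 66 67 68
f 66 68 54
f 67 51 52
f 67 52 68
f 68 52 53
f 68 53 54
f 70 69 72
f 70 72 71
f 72 69 73
f 72 73 71
f 73 69 74
f 73 74 71
f 74 69 75
f 74 75 71
f 75 69 76
f 75 76 71
f 76 69 77
f 76 77 71
f 77 69 78
f 77 78 71
f 78 69 79
f 78 79 71
f 79 69 80
f 79 80 71
f 80 69 81
f 80 81 71
f 81 69 82
f 81 82 71
f 82 69 70
f 82 70 71



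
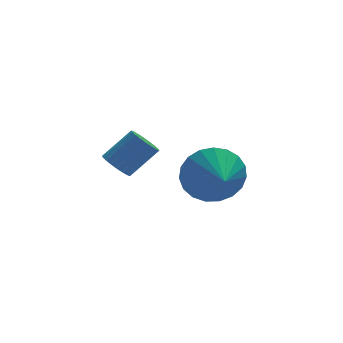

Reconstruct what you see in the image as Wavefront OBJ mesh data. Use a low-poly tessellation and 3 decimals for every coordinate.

v -1.433 3.487 1.69
v -1.068 3.348 1.332
v -0.203 3.454 2.171
v -0.567 3.593 2.53
v -1.073 3.567 1.309
v -0.208 3.673 2.149
v -1.14 3.773 1.353
v -0.275 3.878 2.192
v -1.258 3.929 1.455
v -0.393 4.034 2.294
v -1.406 4.008 1.597
v -0.541 4.114 2.437
v -1.559 3.998 1.756
v -0.693 4.104 2.595
v -1.689 3.899 1.903
v -0.824 4.005 2.743
v -1.776 3.729 2.014
v -0.911 3.835 2.853
v -1.803 3.517 2.068
v -0.938 3.623 2.908
v -1.766 3.3 2.058
v -0.901 3.406 2.897
v -1.671 3.115 1.983
v -0.806 3.221 2.823
v -1.535 2.995 1.858
v -0.67 3.101 2.698
v -1.382 2.96 1.704
v -0.516 3.066 2.544
v -1.237 3.016 1.548
v -0.372 3.121 2.387
v -1.126 3.153 1.416
v -0.261 3.259 2.255
v 0.591 0.809 2.464
v 1.064 0.552 1.705
v 0.549 -0.429 2.856
v 1.349 0.622 1.957
v 1.502 0.725 2.297
v 1.499 0.842 2.665
v 1.338 0.953 2.999
v 1.048 1.04 3.24
v 0.679 1.086 3.347
v 0.295 1.085 3.301
v -0.037 1.036 3.11
v -0.261 0.948 2.808
v -0.338 0.836 2.446
v -0.254 0.719 2.087
v -0.024 0.618 1.793
v 0.313 0.55 1.615
v 0.698 0.527 1.584
f 2 1 5
f 2 5 3
f 3 5 6
f 3 6 4
f 5 1 7
f 5 7 6
f 6 7 8
f 6 8 4
f 7 1 9
f 7 9 8
f 8 9 10
f 8 10 4
f 9 1 11
f 9 11 10
f 10 11 12
f 10 12 4
f 11 1 13
f 11 13 12
f 12 13 14
f 12 14 4
f 13 1 15
f 13 15 14
f 14 15 16
f 14 16 4
f 15 1 17
f 15 17 16
f 16 17 18
f 16 18 4
f 17 1 19
f 17 19 18
f 18 19 20
f 18 20 4
f 19 1 21
f 19 21 20
f 20 21 22
f 20 22 4
f 21 1 23
f 21 23 22
f 22 23 24
f 22 24 4
f 23 1 25
f 23 25 24
f 24 25 26
f 24 26 4
f 25 1 27
f 25 27 26
f 26 27 28
f 26 28 4
f 27 1 29
f 27 29 28
f 28 29 30
f 28 30 4
f 29 1 31
f 29 31 30
f 30 31 32
f 30 32 4
f 31 1 2
f 31 2 32
f 32 2 3
f 32 3 4
f 34 33 36
f 34 36 35
f 36 33 37
f 36 37 35
f 37 33 38
f 37 38 35
f 38 33 39
f 38 39 35
f 39 33 40
f 39 40 35
f 40 33 41
f 40 41 35
f 41 33 42
f 41 42 35
f 42 33 43
f 42 43 35
f 43 33 44
f 43 44 35
f 44 33 45
f 44 45 35
f 45 33 46
f 45 46 35
f 46 33 47
f 46 47 35
f 47 33 48
f 47 48 35
f 48 33 49
f 48 49 35
f 49 33 34
f 49 34 35



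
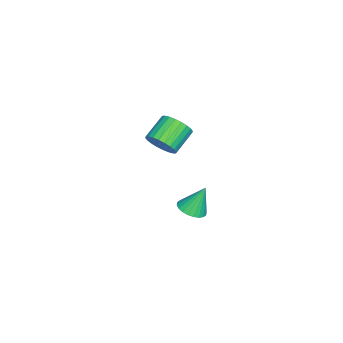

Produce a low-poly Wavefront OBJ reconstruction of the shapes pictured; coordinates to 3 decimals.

v -3.742 0.132 1.391
v -3.046 0.049 1.325
v -3.914 -0.769 0.715
v -3.218 -0.852 0.649
v -3.531 -0.981 1.266
v -3.425 -0.424 1.685
v -3.535 -0.296 0.355
v -3.429 0.261 0.774
v -2.918 -0.216 0.685
v -2.915 -0.639 1.248
v -4.045 -0.081 0.792
v -4.042 -0.504 1.355
v -3.379 0.17 1.418
v -3.581 -0.89 0.622
v -3.765 -0.965 0.985
v -3.356 -1.014 0.946
v -3.602 -0.108 1.629
v -3.192 -0.157 1.59
v -3.477 -0.763 1.555
v -3.768 -0.563 0.45
v -3.358 -0.612 0.411
v -3.604 0.294 1.094
v -3.195 0.245 1.055
v -3.483 0.043 0.485
v -2.894 -0.035 1.003
v -2.996 -0.564 0.605
v -3.182 -0.237 0.432
v -3.12 0.09 0.678
v -2.893 -0.284 1.333
v -2.994 -0.813 0.936
v -3.178 -0.889 1.299
v -3.115 -0.562 1.545
v -2.818 -0.439 0.957
v -3.966 0.093 1.104
v -4.067 -0.436 0.707
v -3.845 -0.158 0.495
v -3.782 0.169 0.741
v -3.964 -0.156 1.435
v -4.066 -0.685 1.037
v -3.84 -0.81 1.362
v -3.778 -0.483 1.608
v -4.142 -0.281 1.083
v -2.873 1.231 -4.93
v -1.896 1.242 -4.769
v -3.187 2.009 -3.07
v -1.951 1.591 -4.924
v -2.146 1.886 -5.081
v -2.451 2.081 -5.214
v -2.821 2.146 -5.304
v -3.199 2.072 -5.337
v -3.527 1.871 -5.308
v -3.756 1.571 -5.221
v -3.85 1.22 -5.09
v -3.795 0.871 -4.935
v -3.6 0.576 -4.779
v -3.294 0.381 -4.646
v -2.924 0.316 -4.556
v -2.547 0.39 -4.523
v -2.218 0.592 -4.552
v -1.99 0.891 -4.638
v 0.039 0.127 2.711
v 0.653 0.178 3.574
v -0.745 0.784 4.532
v -1.359 0.733 3.669
v 0.707 0.556 3.414
v -0.692 1.161 4.372
v 0.659 0.868 3.147
v -0.739 1.474 4.105
v 0.517 1.068 2.814
v -0.881 1.673 3.772
v 0.302 1.124 2.465
v -1.096 1.73 3.423
v 0.047 1.029 2.153
v -1.351 1.634 3.112
v -0.209 0.796 1.927
v -1.607 1.402 2.885
v -0.427 0.462 1.819
v -1.825 1.067 2.778
v -0.575 0.076 1.848
v -1.973 0.682 2.806
v -0.628 -0.301 2.008
v -2.027 0.304 2.966
v -0.581 -0.614 2.275
v -1.979 -0.008 3.233
v -0.439 -0.813 2.608
v -1.837 -0.208 3.566
v -0.224 -0.87 2.957
v -1.622 -0.264 3.915
v 0.031 -0.774 3.268
v -1.367 -0.169 4.227
v 0.287 -0.542 3.495
v -1.111 0.064 4.453
v 0.505 -0.207 3.602
v -0.893 0.398 4.561
f 1 38 17
f 38 12 41
f 17 41 6
f 38 41 17
f 1 17 13
f 17 6 18
f 13 18 2
f 17 18 13
f 1 13 22
f 13 2 23
f 22 23 8
f 13 23 22
f 1 22 34
f 22 8 37
f 34 37 11
f 22 37 34
f 1 34 38
f 34 11 42
f 38 42 12
f 34 42 38
f 2 18 29
f 18 6 32
f 29 32 10
f 18 32 29
f 6 41 19
f 41 12 40
f 19 40 5
f 41 40 19
f 12 42 39
f 42 11 35
f 39 35 3
f 42 35 39
f 11 37 36
f 37 8 24
f 36 24 7
f 37 24 36
f 8 23 28
f 23 2 25
f 28 25 9
f 23 25 28
f 4 30 16
f 30 10 31
f 16 31 5
f 30 31 16
f 4 16 14
f 16 5 15
f 14 15 3
f 16 15 14
f 4 14 21
f 14 3 20
f 21 20 7
f 14 20 21
f 4 21 26
f 21 7 27
f 26 27 9
f 21 27 26
f 4 26 30
f 26 9 33
f 30 33 10
f 26 33 30
f 5 31 19
f 31 10 32
f 19 32 6
f 31 32 19
f 3 15 39
f 15 5 40
f 39 40 12
f 15 40 39
f 7 20 36
f 20 3 35
f 36 35 11
f 20 35 36
f 9 27 28
f 27 7 24
f 28 24 8
f 27 24 28
f 10 33 29
f 33 9 25
f 29 25 2
f 33 25 29
f 44 43 46
f 44 46 45
f 46 43 47
f 46 47 45
f 47 43 48
f 47 48 45
f 48 43 49
f 48 49 45
f 49 43 50
f 49 50 45
f 50 43 51
f 50 51 45
f 51 43 52
f 51 52 45
f 52 43 53
f 52 53 45
f 53 43 54
f 53 54 45
f 54 43 55
f 54 55 45
f 55 43 56
f 55 56 45
f 56 43 57
f 56 57 45
f 57 43 58
f 57 58 45
f 58 43 59
f 58 59 45
f 59 43 60
f 59 60 45
f 60 43 44
f 60 44 45
f 62 61 65
f 62 65 63
f 63 65 66
f 63 66 64
f 65 61 67
f 65 67 66
f 66 67 68
f 66 68 64
f 67 61 69
f 67 69 68
f 68 69 70
f 68 70 64
f 69 61 71
f 69 71 70
f 70 71 72
f 70 72 64
f 71 61 73
f 71 73 72
f 72 73 74
f 72 74 64
f 73 61 75
f 73 75 74
f 74 75 76
f 74 76 64
f 75 61 77
f 75 77 76
f 76 77 78
f 76 78 64
f 77 61 79
f 77 79 78
f 78 79 80
f 78 80 64
f 79 61 81
f 79 81 80
f 80 81 82
f 80 82 64
f 81 61 83
f 81 83 82
f 82 83 84
f 82 84 64
f 83 61 85
f 83 85 84
f 84 85 86
f 84 86 64
f 85 61 87
f 85 87 86
f 86 87 88
f 86 88 64
f 87 61 89
f 87 89 88
f 88 89 90
f 88 90 64
f 89 61 91
f 89 91 90
f 90 91 92
f 90 92 64
f 91 61 93
f 91 93 92
f 92 93 94
f 92 94 64
f 93 61 62
f 93 62 94
f 94 62 63
f 94 63 64

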